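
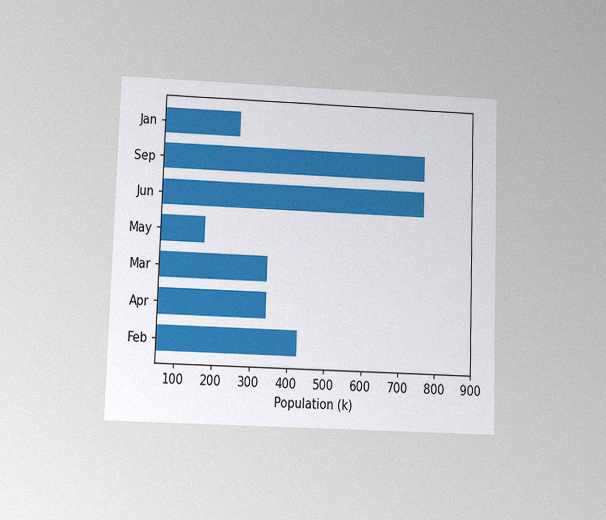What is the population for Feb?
The chart is viewed at a slight angle, with some photo noise. Reading along the chart's x-axis, the Feb bar reaches 425k.

425k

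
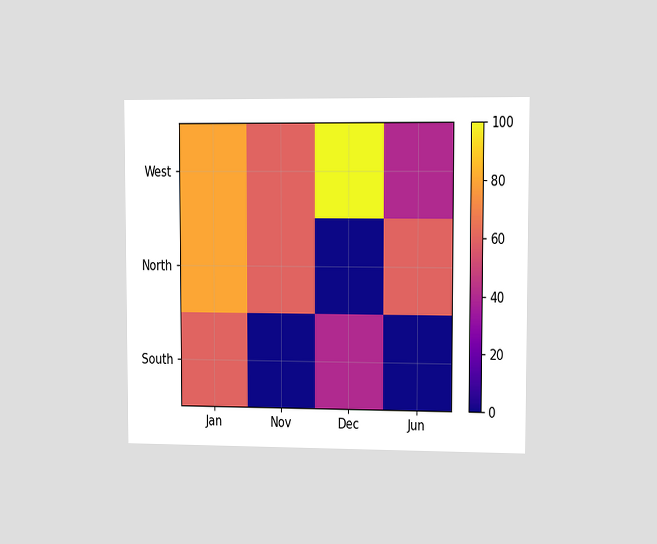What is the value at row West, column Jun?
The chart is viewed slightly from the right. Matching cell (West, Jun) against the colorbar gives 40.

40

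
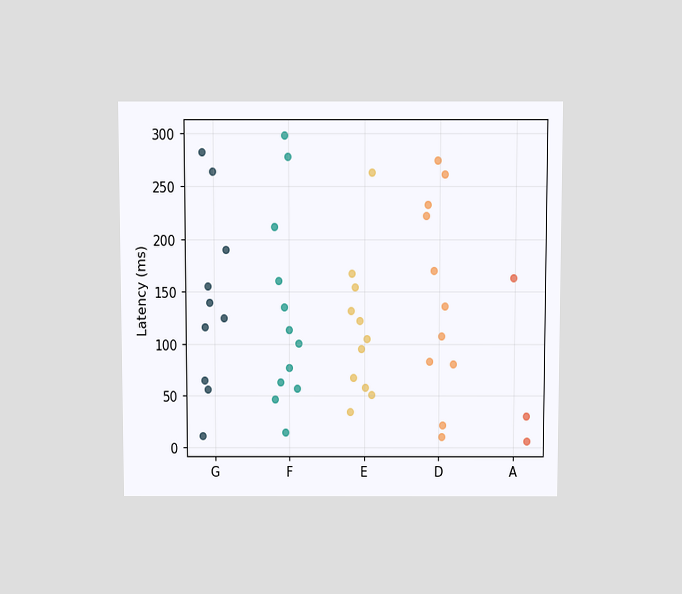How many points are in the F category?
12

The chart is viewed slightly from above. Counting the markers in the F column gives 12.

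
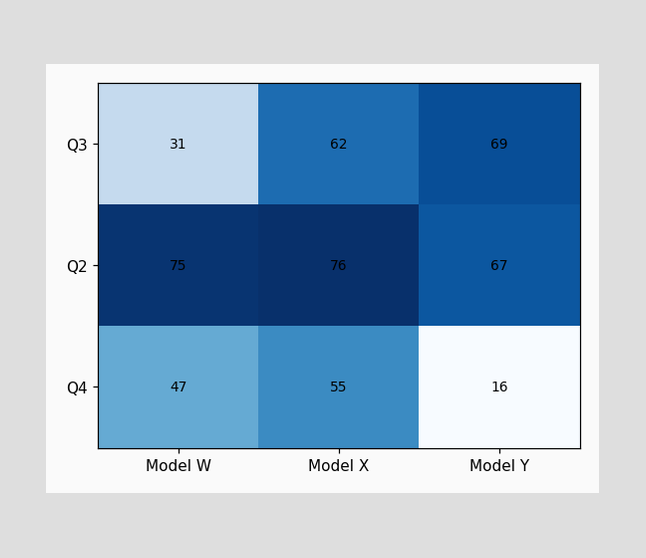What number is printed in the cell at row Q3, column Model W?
The (Q3, Model W) cell reads 31.

31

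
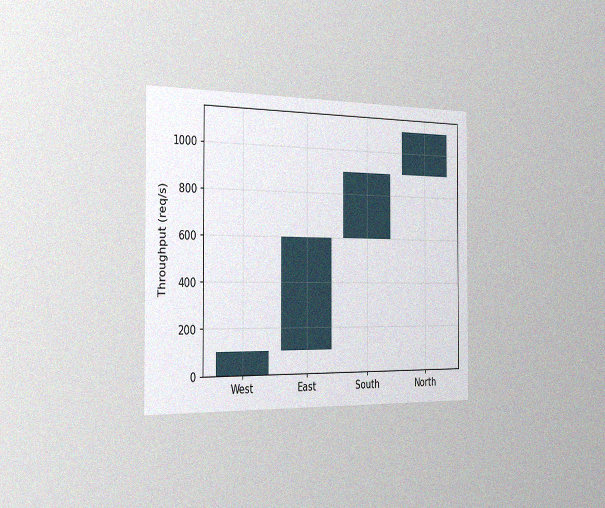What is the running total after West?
100req/s

The chart is viewed slightly from the left, with some photo noise. After West the running total reaches 100req/s.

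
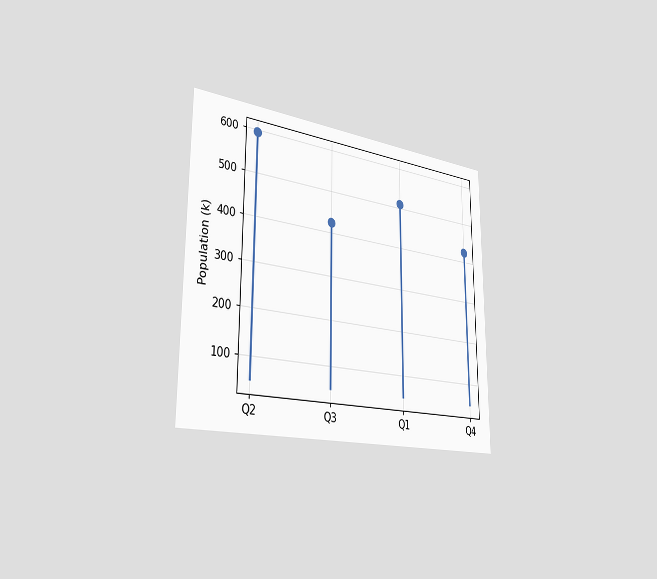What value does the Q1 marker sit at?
The chart is viewed slightly from the left. The Q1 marker sits at 510k.

510k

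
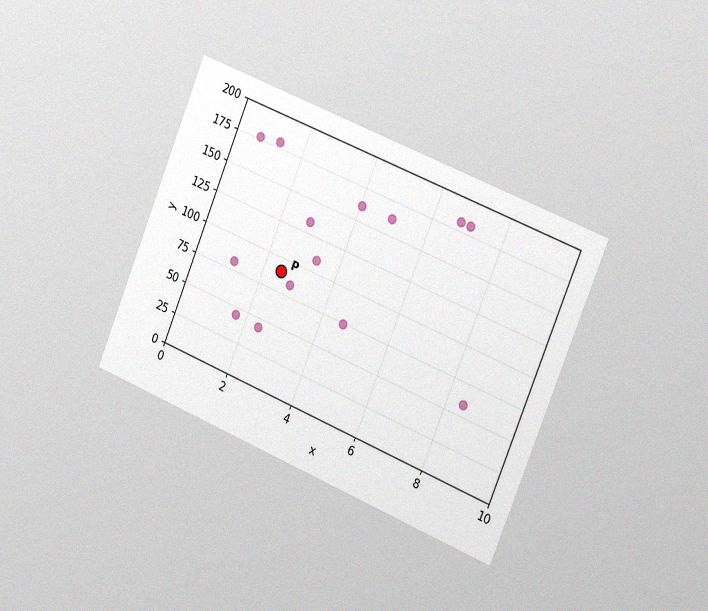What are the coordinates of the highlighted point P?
The chart is tilted about 22° clockwise and viewed slightly from the right, with some photo noise. Following the gridlines from P to each axis, P sits at (2.5, 90).

(2.5, 90)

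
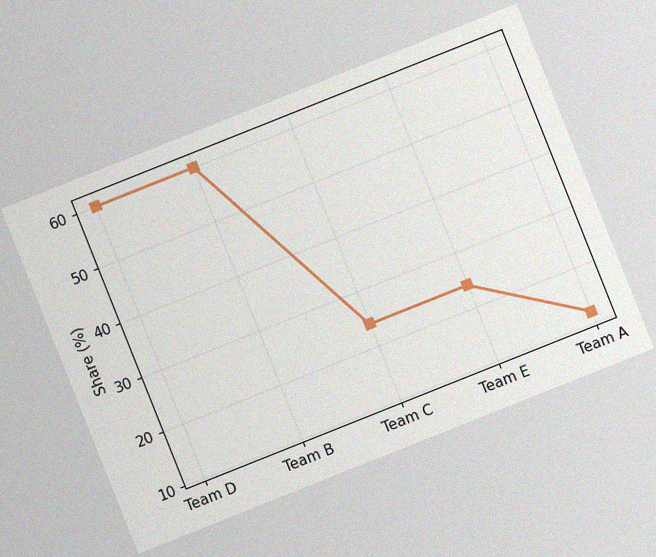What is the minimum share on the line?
12%

The chart is tilted about 22° counter-clockwise, with some photo noise. The lowest point is at Team A, and reading across to the y-axis gives 12%.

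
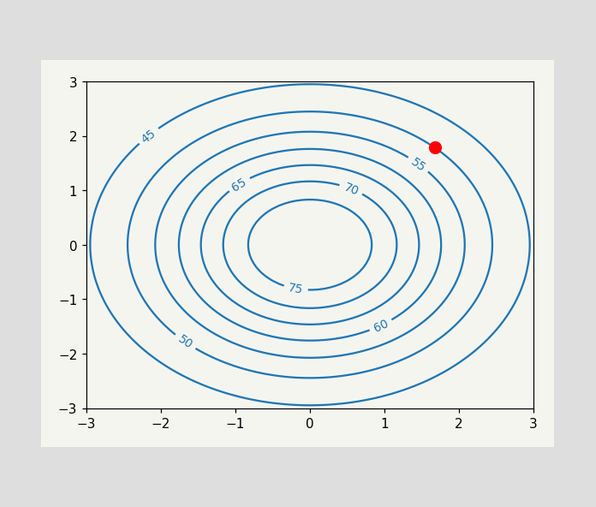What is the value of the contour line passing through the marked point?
The marked point sits on the contour labelled 50.

50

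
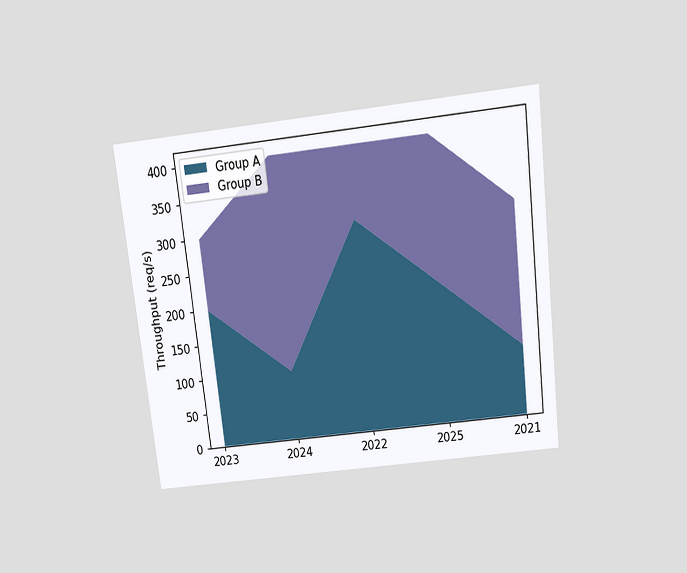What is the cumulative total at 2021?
300req/s

The chart is tilted about 7° counter-clockwise and viewed slightly from above. The stacked total at 2021 reaches 300req/s.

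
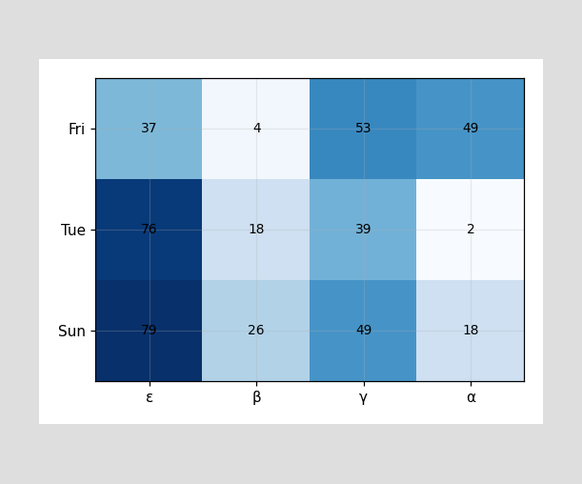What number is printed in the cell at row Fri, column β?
4

The (Fri, β) cell reads 4.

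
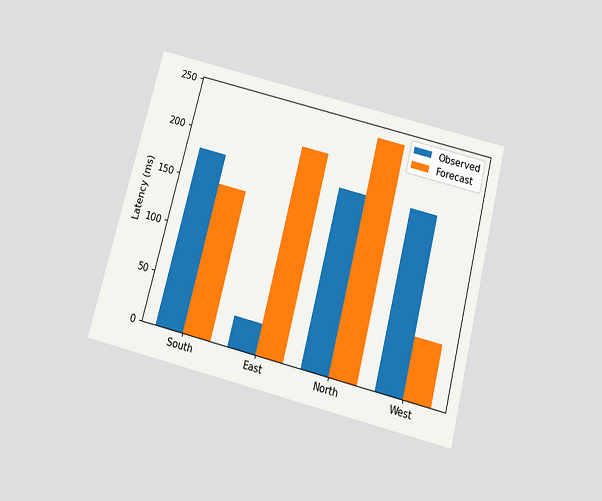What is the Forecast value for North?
The chart is tilted about 14° clockwise and viewed slightly from below. The Forecast bar at North reaches 240ms on the y-axis.

240ms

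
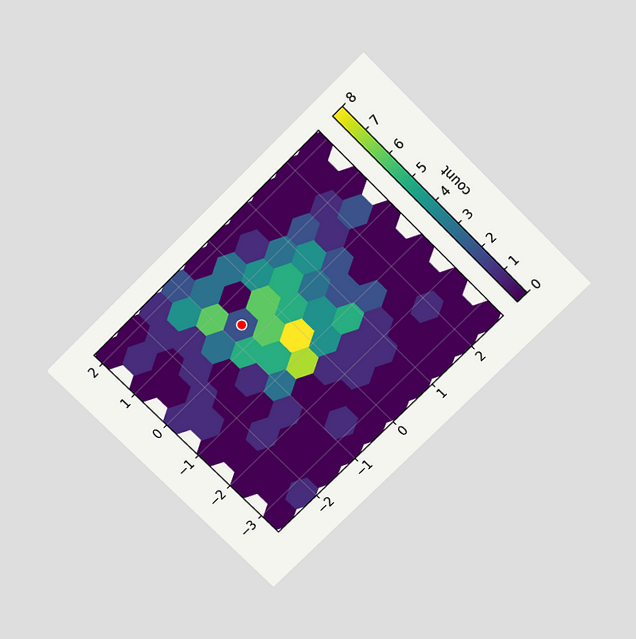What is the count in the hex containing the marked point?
2

The chart is tilted about 45° counter-clockwise and viewed slightly from above. The marked hex reads 2 on the colorbar.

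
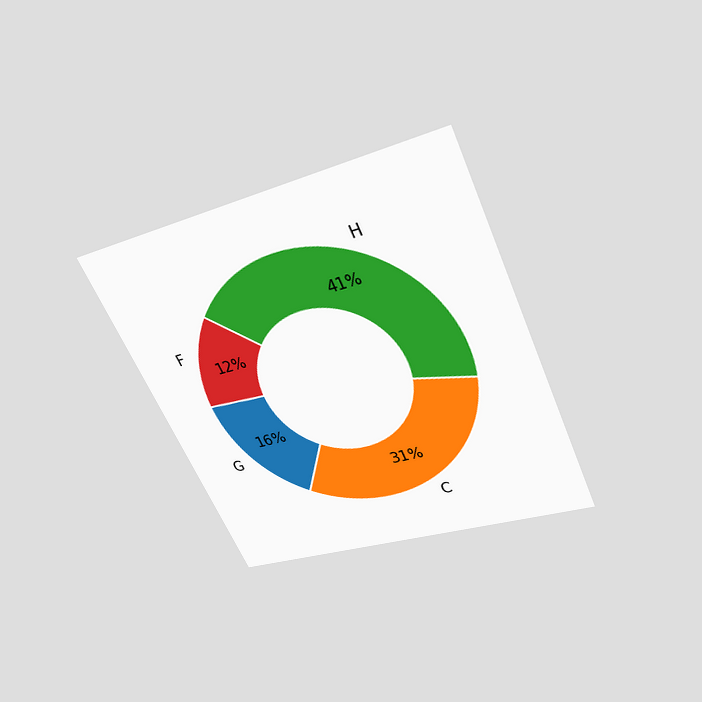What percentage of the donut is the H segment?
The chart is tilted about 24° counter-clockwise and viewed slightly from above. The H segment takes up 41% of the ring.

41%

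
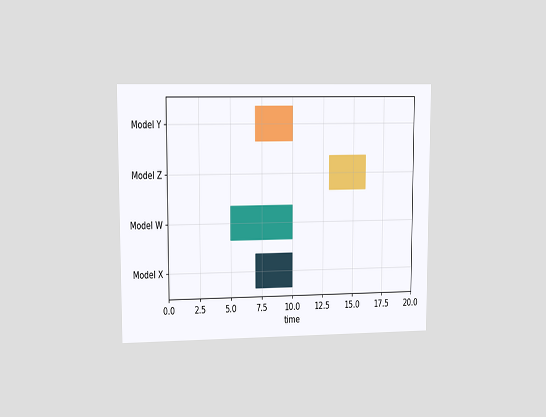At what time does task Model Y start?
7

The chart is viewed at a slight angle. The Model Y bar begins at t=7.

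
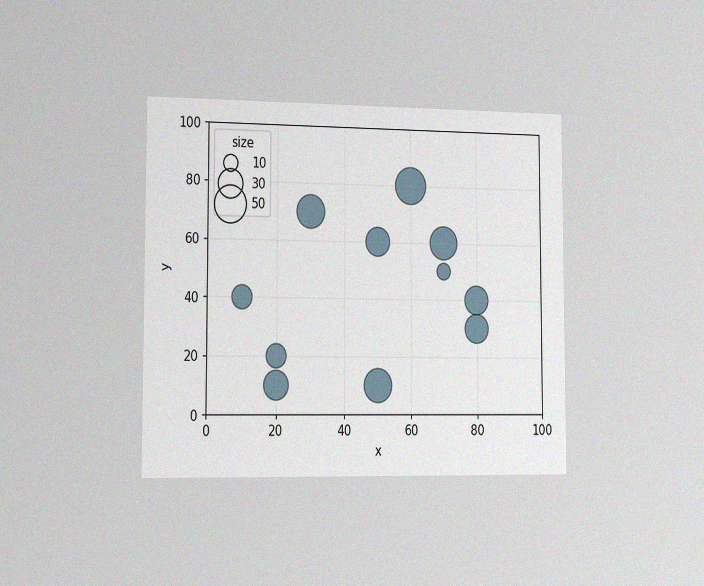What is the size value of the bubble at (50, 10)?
The chart is viewed slightly from the left, with some photo noise. Matching the bubble at (50, 10) against the size legend gives 40.

40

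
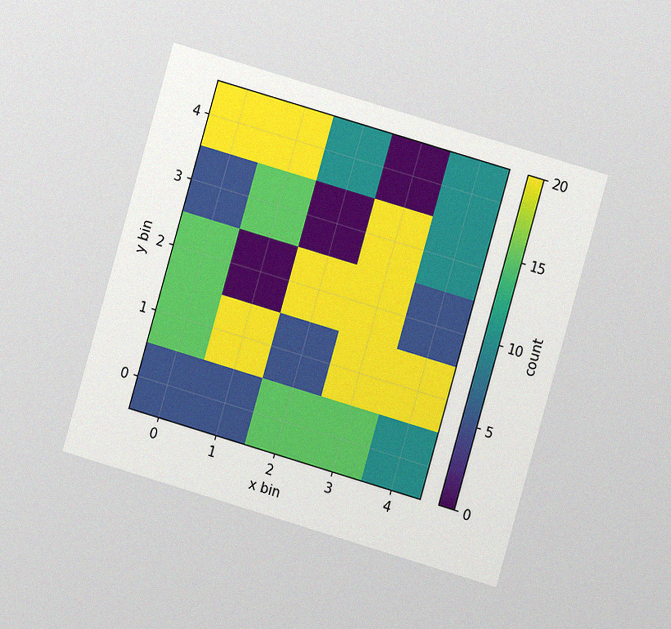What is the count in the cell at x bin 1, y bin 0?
The chart is tilted about 16° clockwise and viewed at a slight angle, with some photo noise. Matching the cell (1, 0) against the colorbar gives 5.

5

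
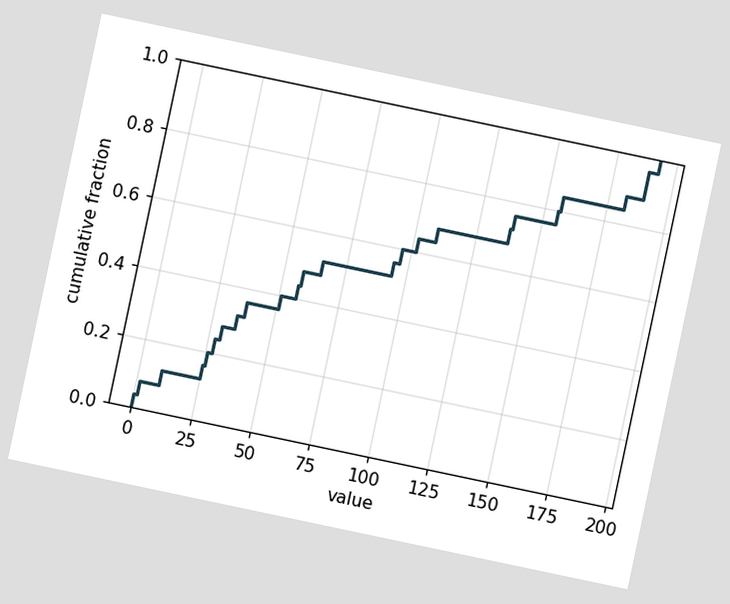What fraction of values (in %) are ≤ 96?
The chart is tilted about 12° clockwise. At x=96 the ECDF step is at 60%.

60%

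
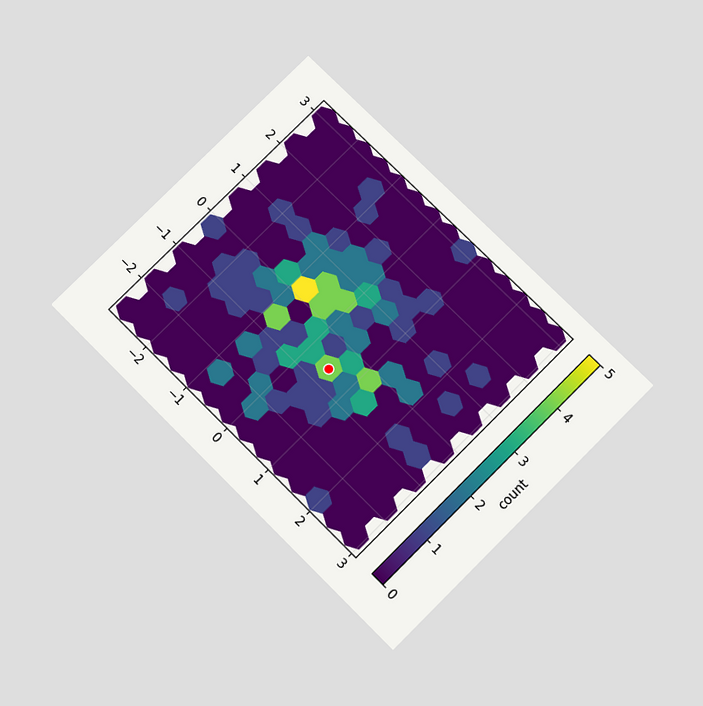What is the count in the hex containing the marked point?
The chart is tilted about 45° clockwise and viewed slightly from below. The marked hex reads 4 on the colorbar.

4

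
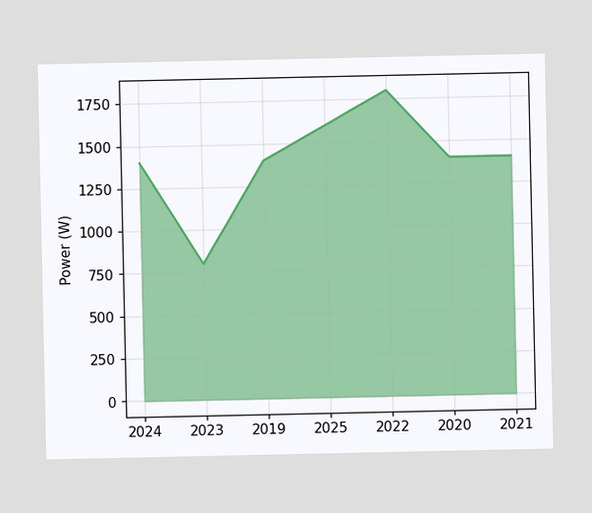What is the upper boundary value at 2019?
1400W

At 2019 the upper boundary is at 1400W.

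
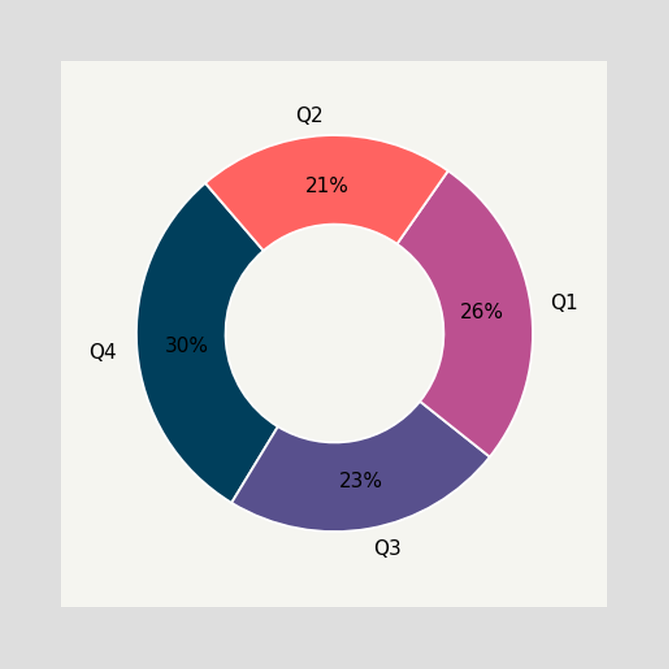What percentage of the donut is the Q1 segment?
26%

The Q1 segment takes up 26% of the ring.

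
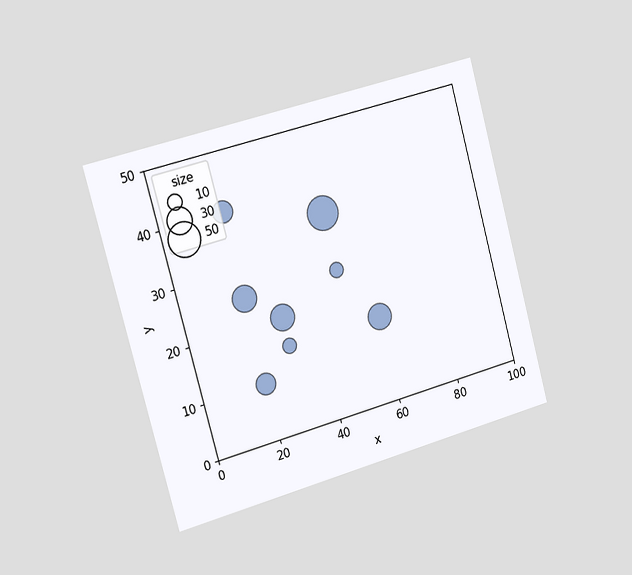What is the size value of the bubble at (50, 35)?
The chart is tilted about 15° counter-clockwise and viewed slightly from the left. Matching the bubble at (50, 35) against the size legend gives 50.

50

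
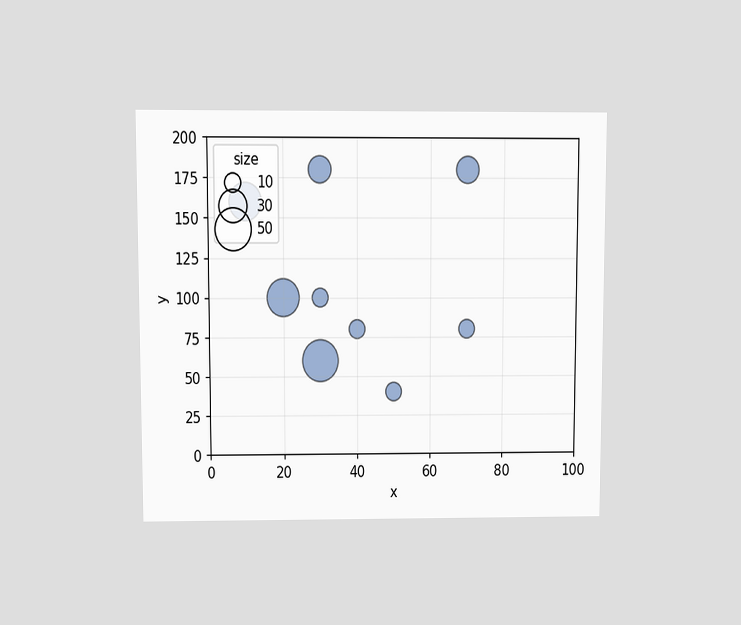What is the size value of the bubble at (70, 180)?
The chart is viewed at a slight angle. Matching the bubble at (70, 180) against the size legend gives 20.

20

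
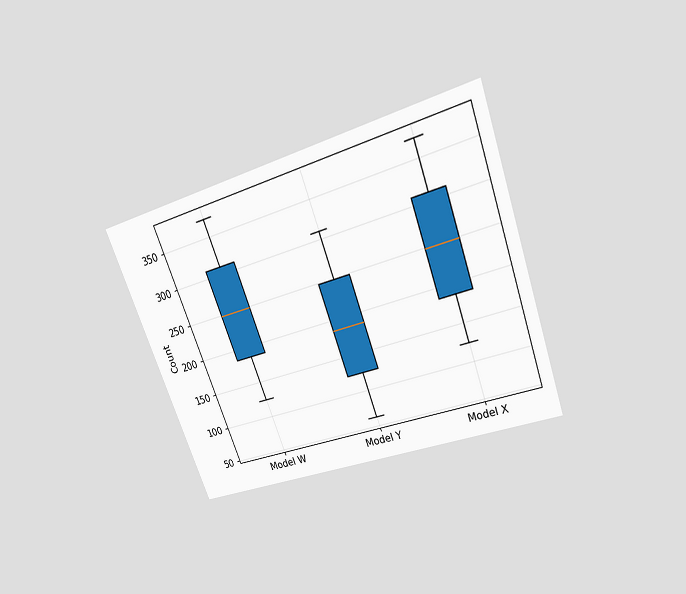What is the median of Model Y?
186

The chart is tilted about 20° counter-clockwise and viewed slightly from above. The median line in the Model Y box sits at 186.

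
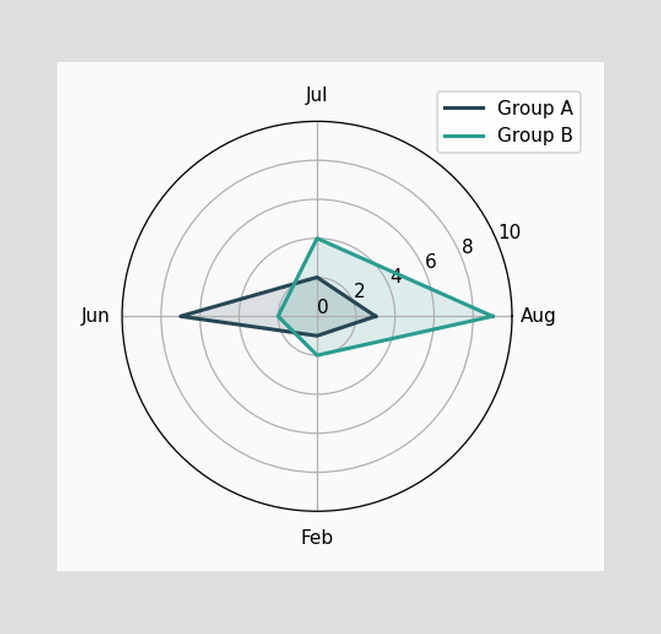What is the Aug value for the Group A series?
3

On the Aug axis, Group A reaches 3.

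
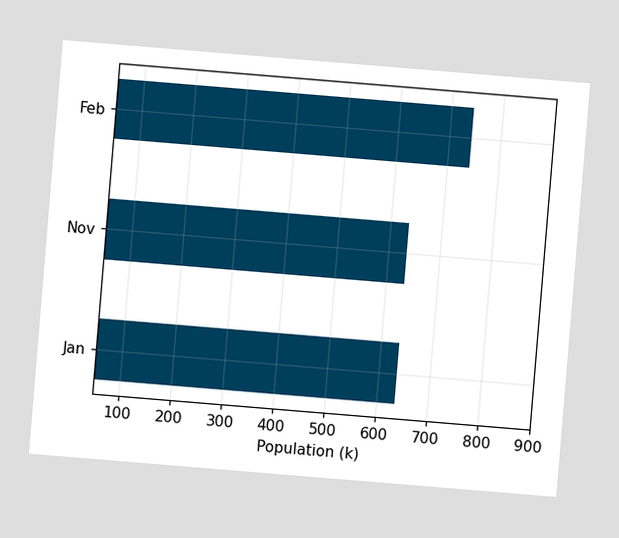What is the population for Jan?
The chart is tilted about 5° clockwise. Reading along the chart's x-axis, the Jan bar reaches 636k.

636k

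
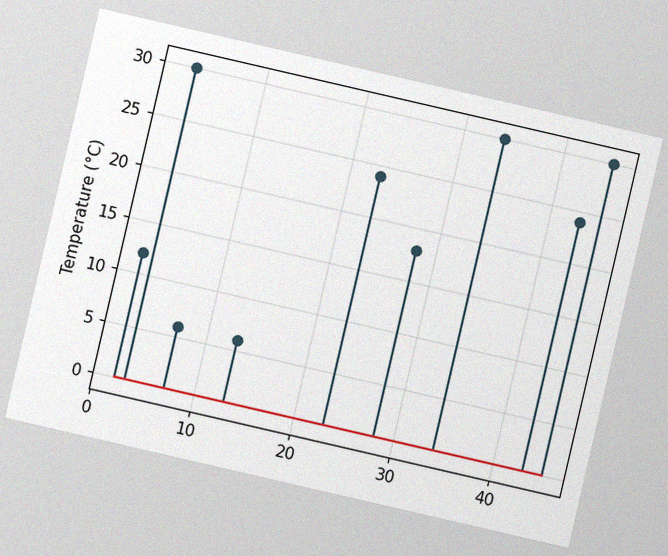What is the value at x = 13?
6°C

The chart is tilted about 13° clockwise, with some photo noise. The stem at x=13 reaches 6°C.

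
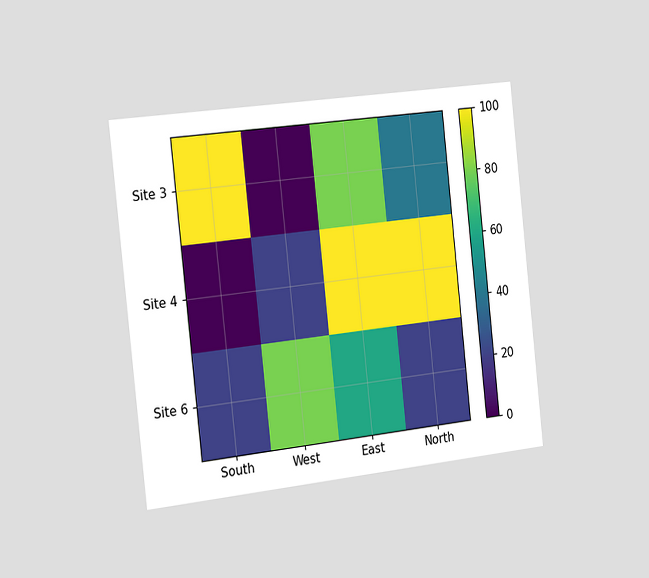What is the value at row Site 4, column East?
The chart is tilted about 6° counter-clockwise and viewed slightly from the left. Matching cell (Site 4, East) against the colorbar gives 100.

100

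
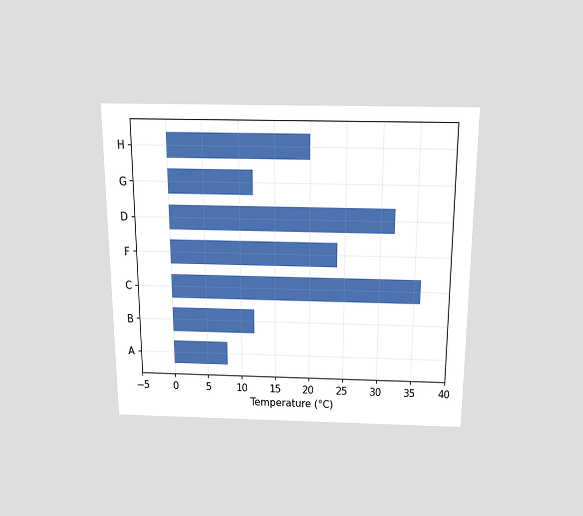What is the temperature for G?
12°C

The chart is viewed slightly from above. Reading along the chart's x-axis, the G bar reaches 12°C.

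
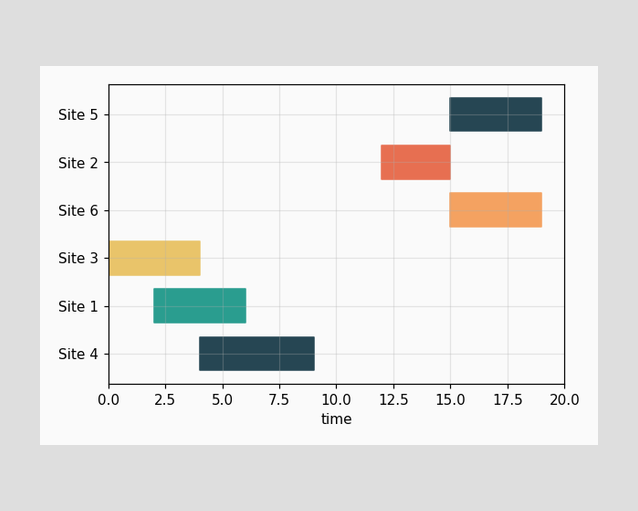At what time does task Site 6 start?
15

The Site 6 bar begins at t=15.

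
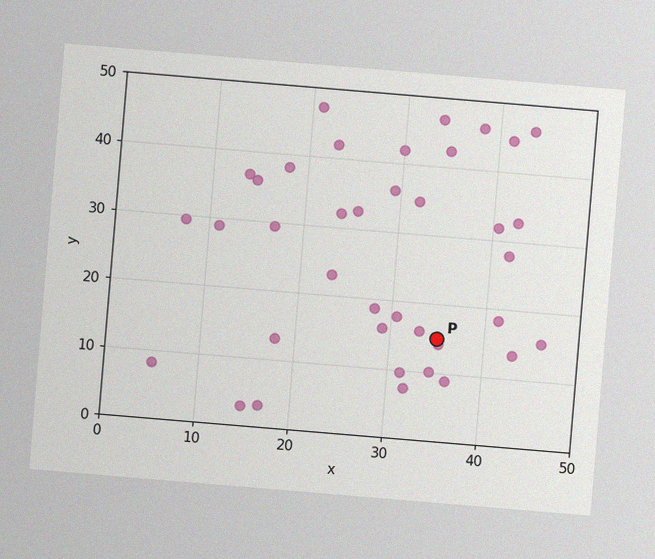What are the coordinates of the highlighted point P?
(35, 15)

The chart is tilted about 5° clockwise, with some photo noise. Following the gridlines from P to each axis, P sits at (35, 15).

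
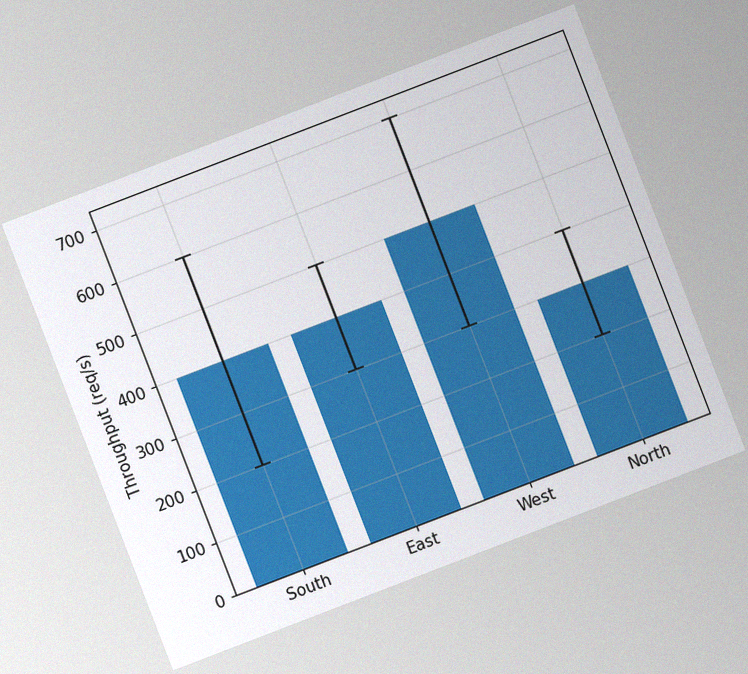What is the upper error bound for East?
The chart is tilted about 21° counter-clockwise, with some photo noise. The East bar's upper whisker reaches 500req/s.

500req/s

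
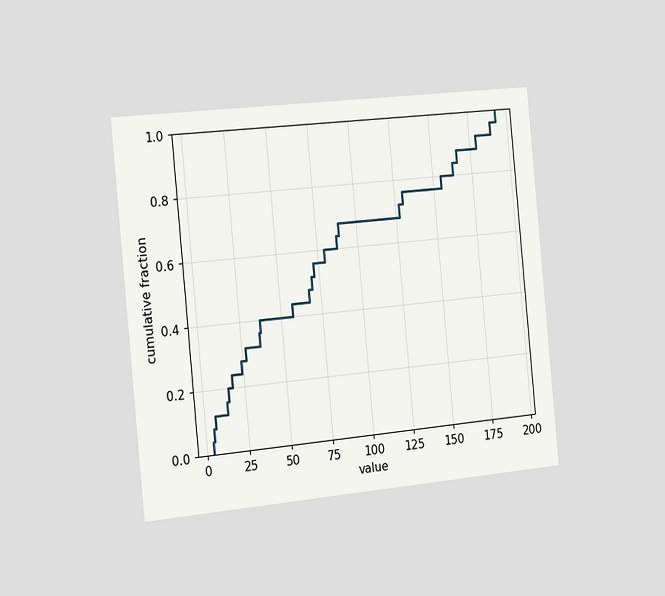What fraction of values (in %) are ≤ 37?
The chart is tilted about 5° counter-clockwise and viewed slightly from the left. At x=37 the ECDF step is at 40%.

40%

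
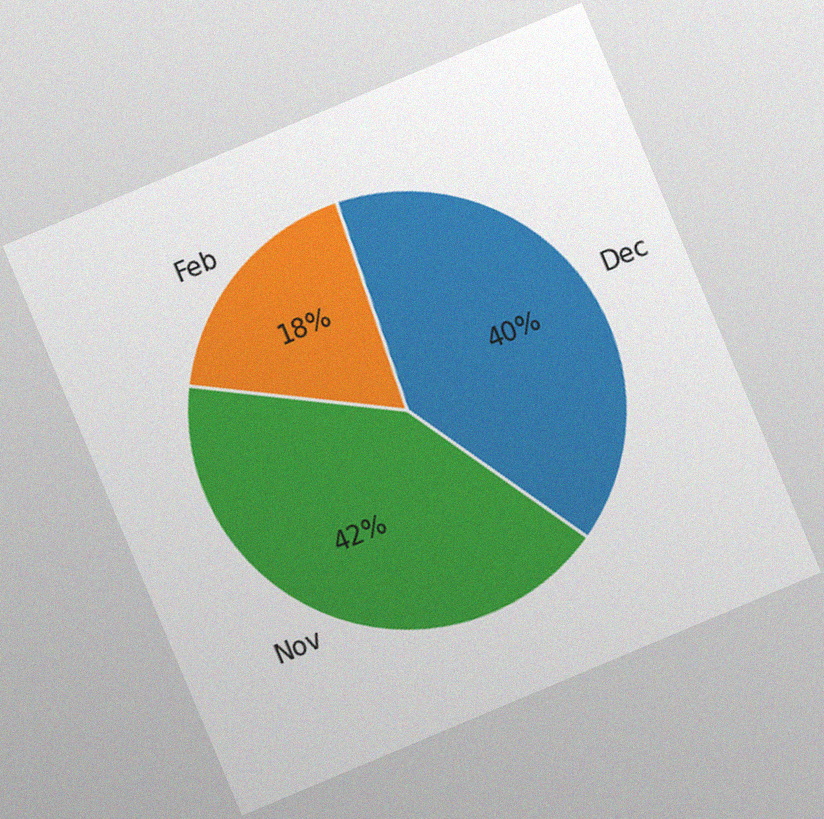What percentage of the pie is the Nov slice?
The chart is tilted about 23° counter-clockwise, with some photo noise. The Nov slice takes up 42% of the pie.

42%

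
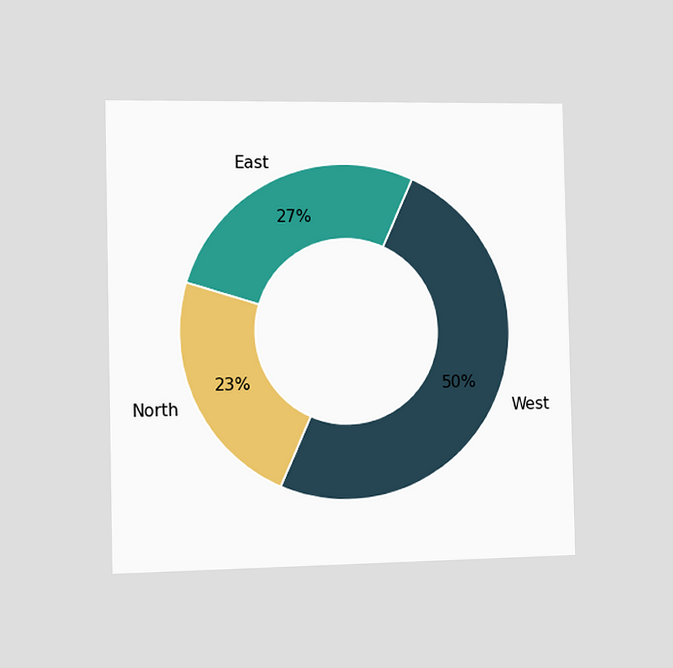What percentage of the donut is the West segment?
The chart is viewed slightly from the left. The West segment takes up 50% of the ring.

50%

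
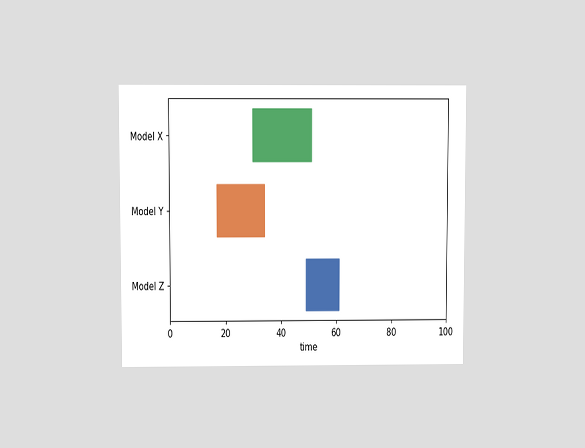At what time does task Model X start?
The chart is viewed slightly from above. The Model X bar begins at t=30.

30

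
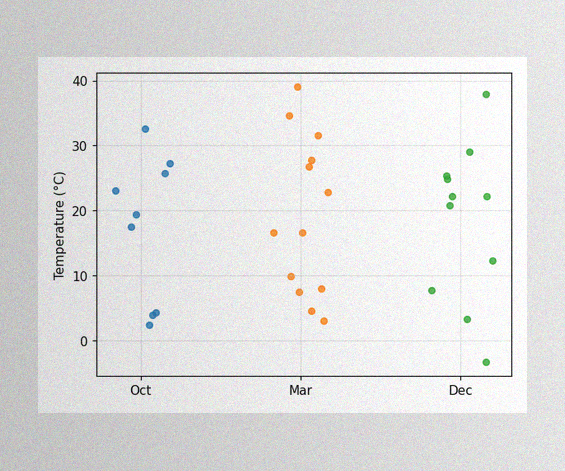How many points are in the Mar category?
13

The image has some photo noise and uneven lighting. Counting the markers in the Mar column gives 13.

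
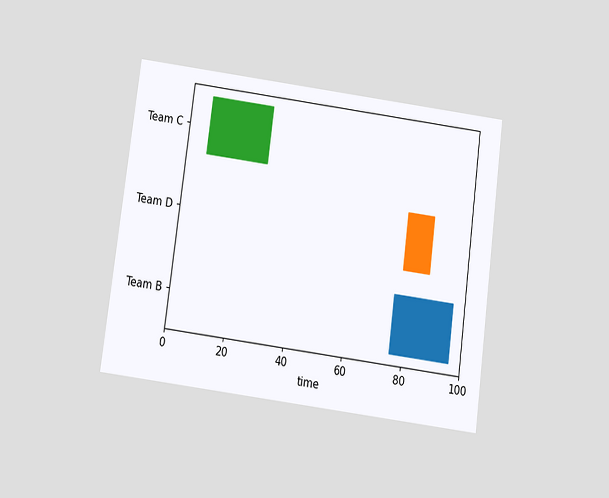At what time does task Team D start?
78

The chart is tilted about 7° clockwise and viewed slightly from below. The Team D bar begins at t=78.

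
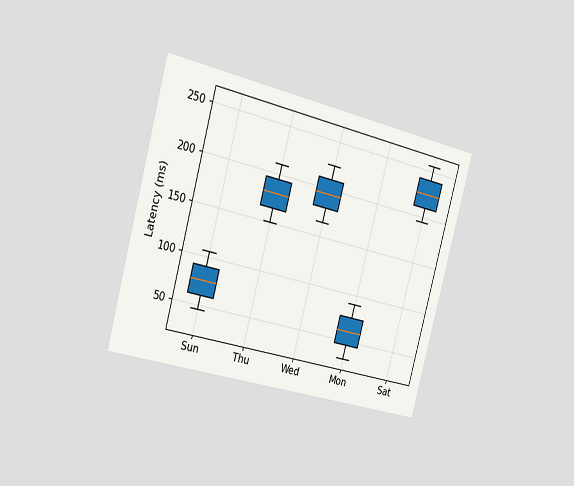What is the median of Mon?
60ms

The chart is tilted about 15° clockwise and viewed slightly from the left. The median line in the Mon box sits at 60ms.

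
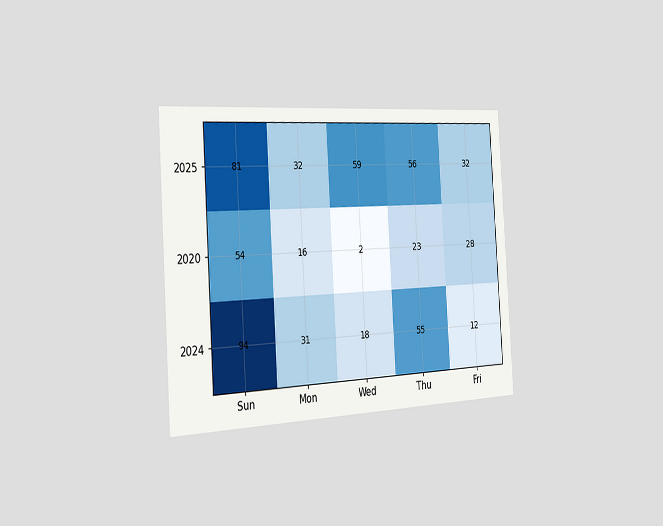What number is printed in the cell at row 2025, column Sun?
The chart is tilted about 4° counter-clockwise and viewed slightly from the left. The (2025, Sun) cell reads 81.

81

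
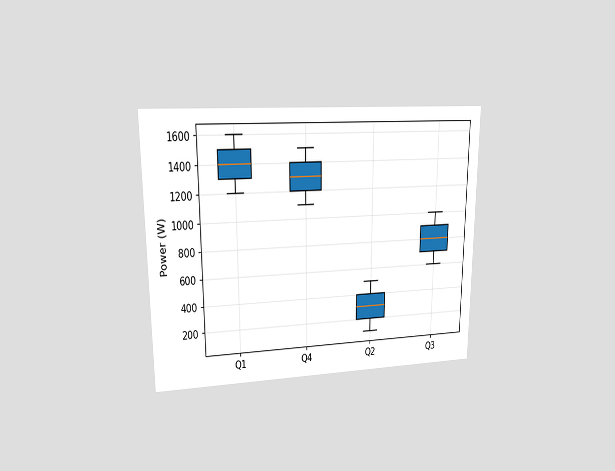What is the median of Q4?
1300W

The chart is viewed at a slight angle. The median line in the Q4 box sits at 1300W.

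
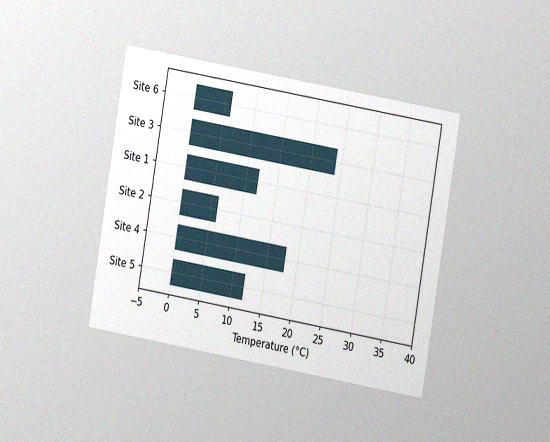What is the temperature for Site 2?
The chart is tilted about 10° clockwise and viewed at a slight angle, with some photo noise. Reading along the chart's x-axis, the Site 2 bar reaches 6°C.

6°C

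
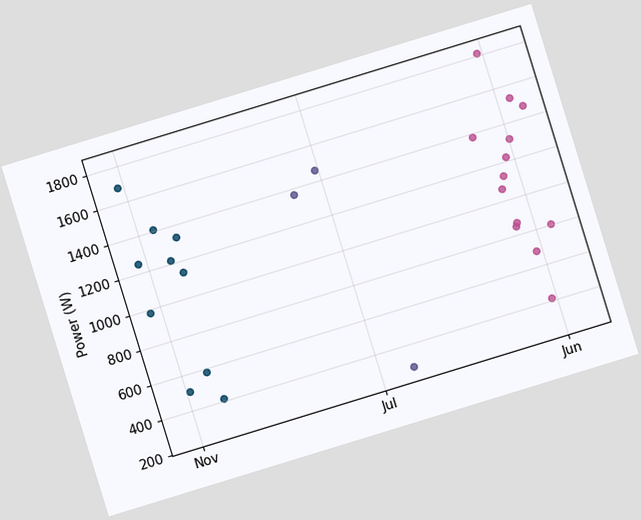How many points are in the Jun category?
13

The chart is tilted about 17° counter-clockwise. Counting the markers in the Jun column gives 13.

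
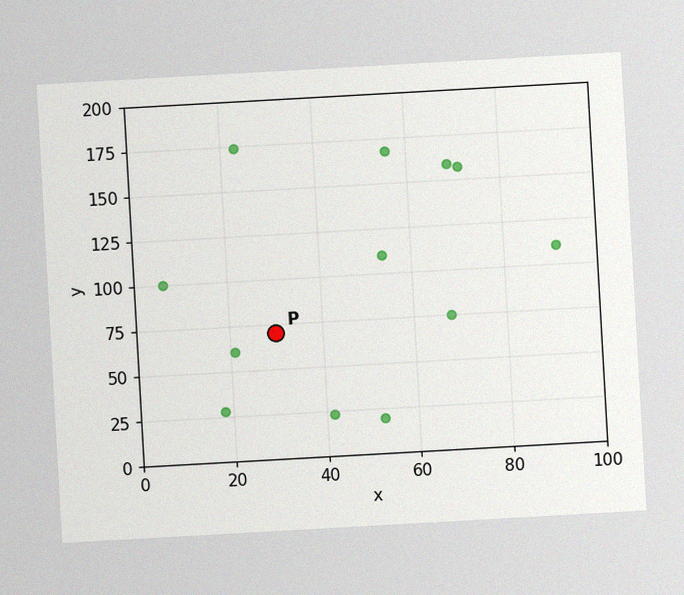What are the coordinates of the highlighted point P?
The chart is tilted about 3° counter-clockwise, with some photo noise. Following the gridlines from P to each axis, P sits at (30, 70).

(30, 70)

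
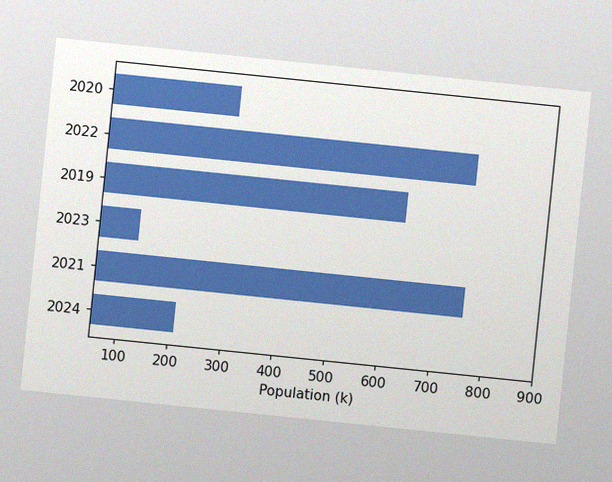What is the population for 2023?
The chart is tilted about 6° clockwise, with some photo noise. Reading along the chart's x-axis, the 2023 bar reaches 126k.

126k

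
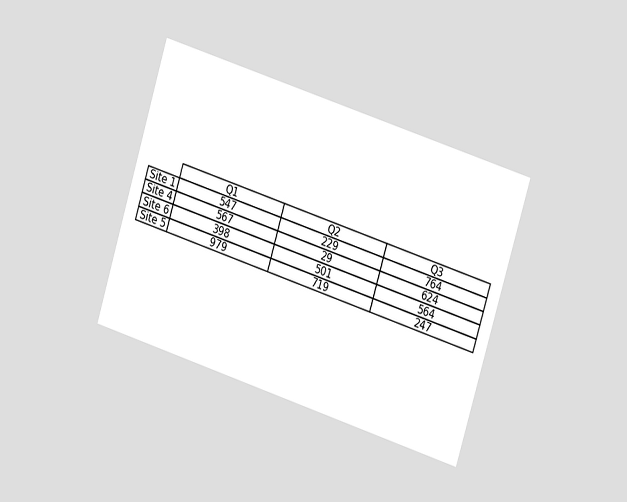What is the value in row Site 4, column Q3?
624

The chart is tilted about 17° clockwise and viewed at a slight angle. The (Site 4, Q3) cell reads 624.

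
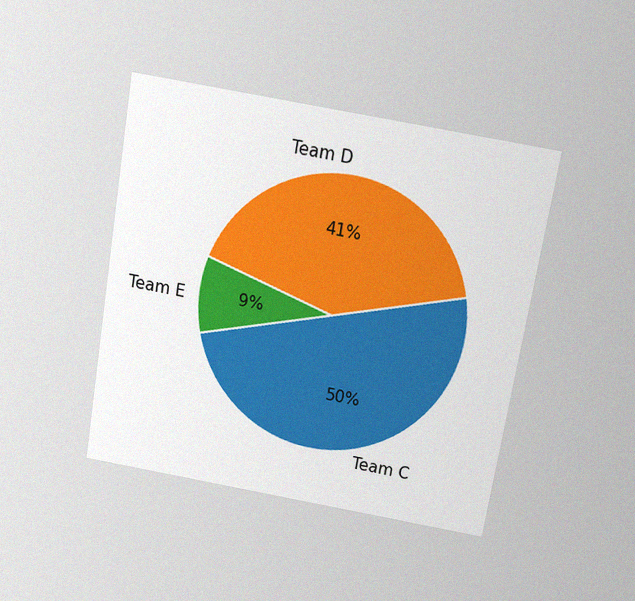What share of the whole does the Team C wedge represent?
The chart is tilted about 9° clockwise and viewed slightly from above, with some photo noise. The Team C slice takes up 50% of the pie.

50%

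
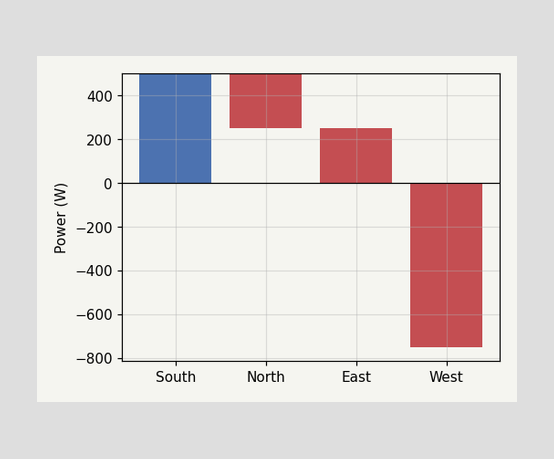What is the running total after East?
0W

After East the running total reaches 0W.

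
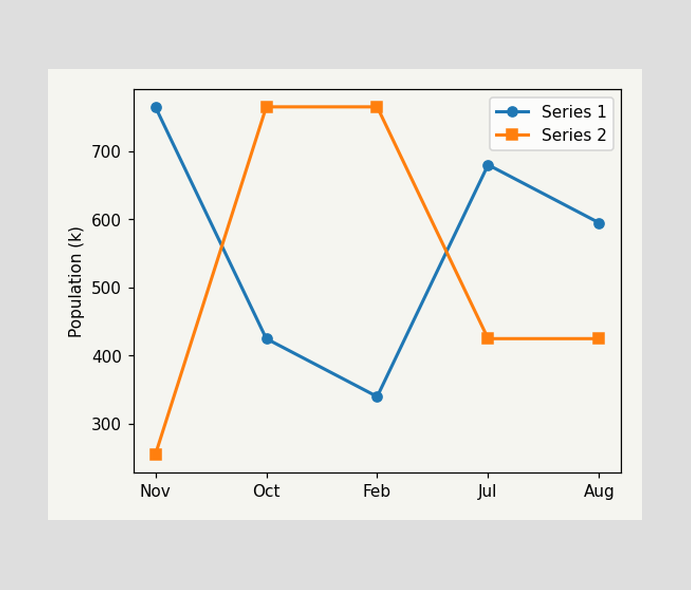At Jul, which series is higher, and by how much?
Series 1, by 255k

At Jul, Series 1 sits above the other line by 255k.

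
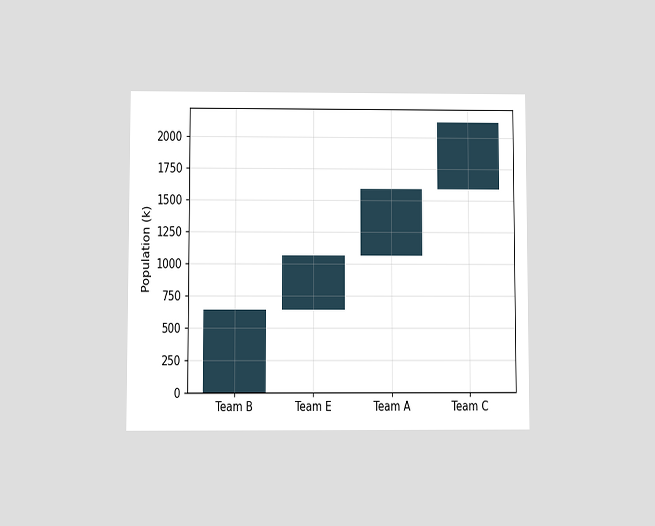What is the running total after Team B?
636k

The chart is viewed at a slight angle. After Team B the running total reaches 636k.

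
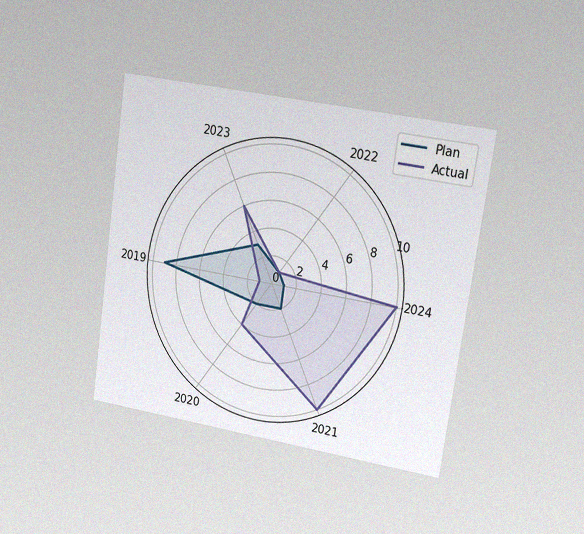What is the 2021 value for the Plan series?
2

The chart is tilted about 8° clockwise and viewed slightly from the right, with some photo noise. On the 2021 axis, Plan reaches 2.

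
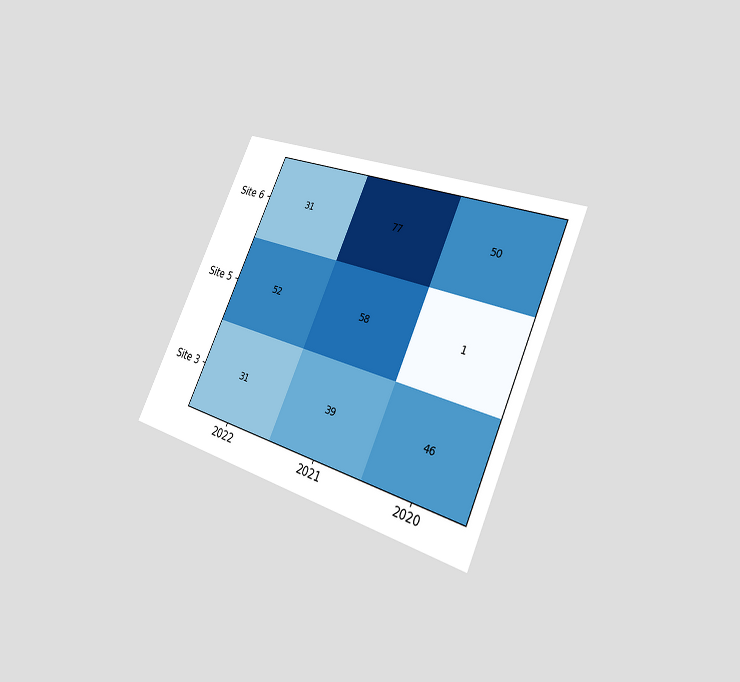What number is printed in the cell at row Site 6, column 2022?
31

The chart is tilted about 24° clockwise and viewed slightly from the right. The (Site 6, 2022) cell reads 31.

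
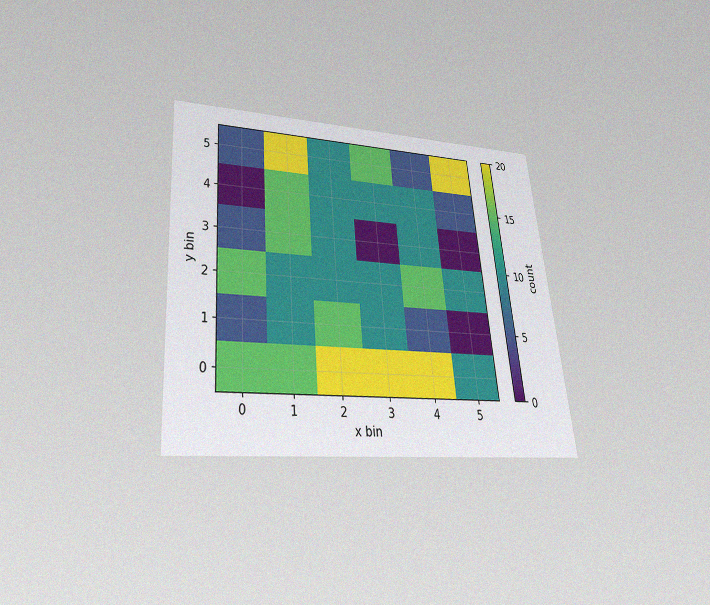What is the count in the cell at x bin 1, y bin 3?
15

The chart is tilted about 5° counter-clockwise and viewed slightly from below, with some photo noise. Matching the cell (1, 3) against the colorbar gives 15.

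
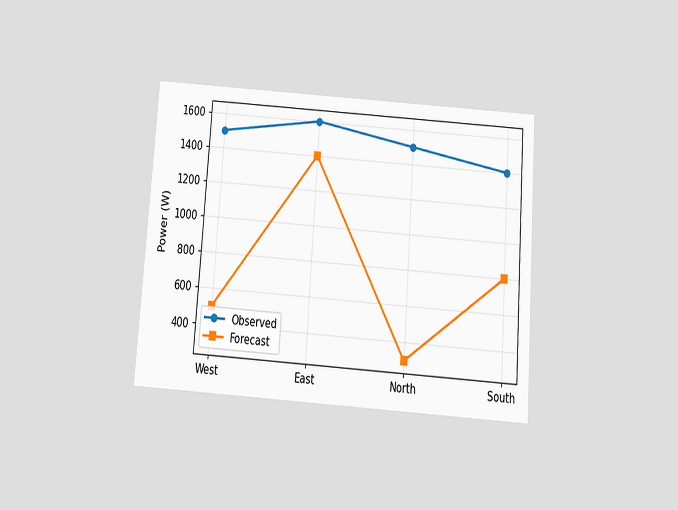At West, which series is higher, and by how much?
The chart is tilted about 4° clockwise and viewed slightly from below. At West, Observed sits above the other line by 1000W.

Observed, by 1000W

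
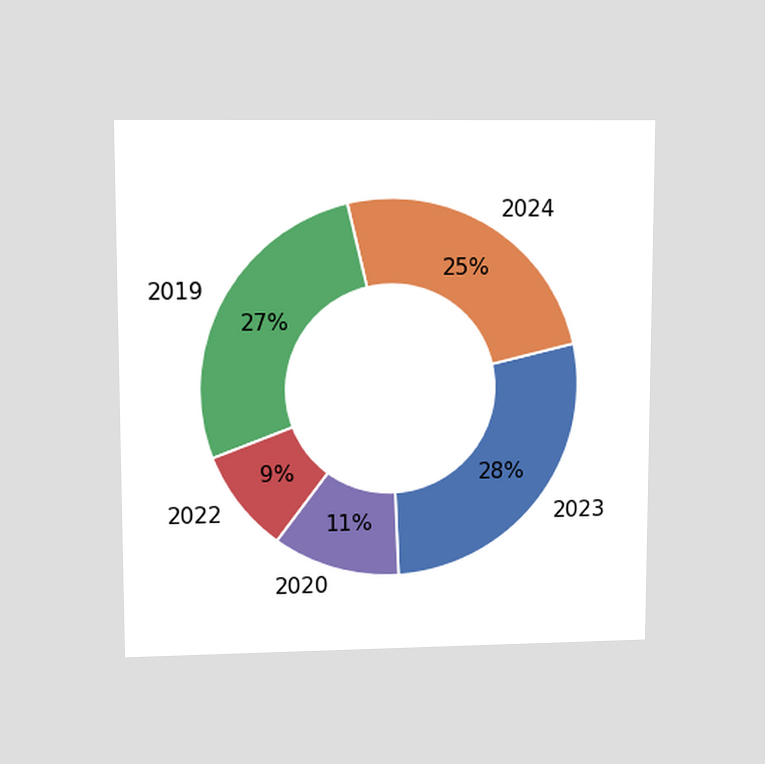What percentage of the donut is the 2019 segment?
The chart is viewed at a slight angle. The 2019 segment takes up 27% of the ring.

27%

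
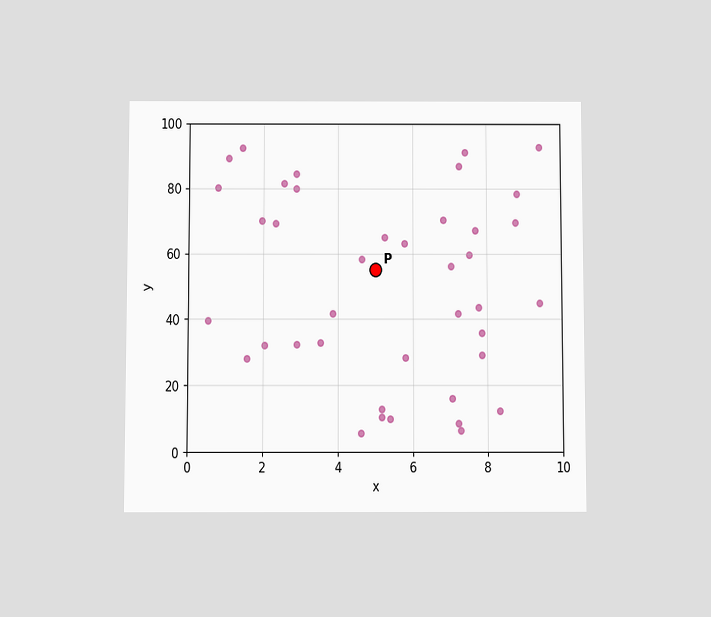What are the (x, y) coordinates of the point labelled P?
(5, 55)

The chart is viewed slightly from below. Following the gridlines from P to each axis, P sits at (5, 55).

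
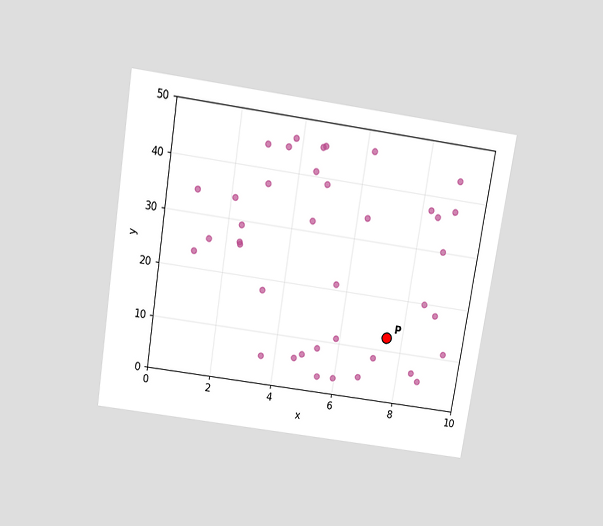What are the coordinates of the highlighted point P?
(7.5, 12.5)

The chart is tilted about 9° clockwise and viewed slightly from above. Following the gridlines from P to each axis, P sits at (7.5, 12.5).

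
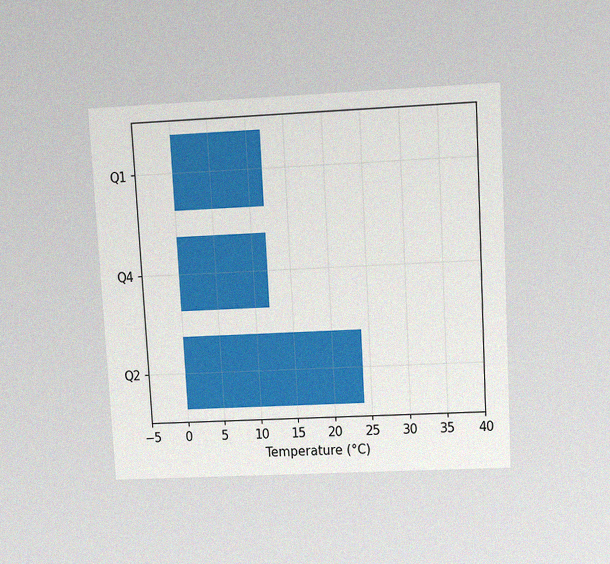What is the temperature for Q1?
12°C

The chart is tilted about 3° counter-clockwise and viewed slightly from above, with some photo noise. Reading along the chart's x-axis, the Q1 bar reaches 12°C.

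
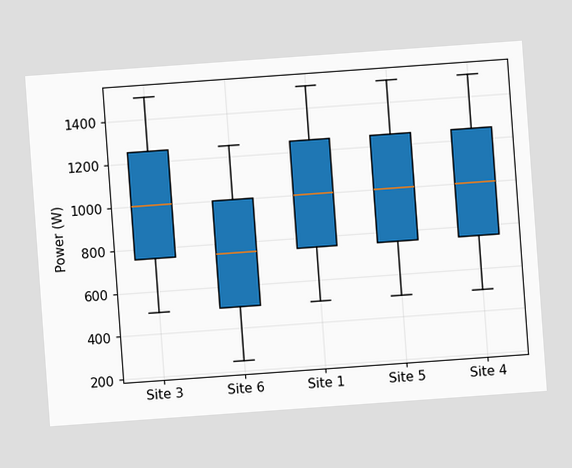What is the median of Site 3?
The chart is tilted about 4° counter-clockwise. The median line in the Site 3 box sits at 1000W.

1000W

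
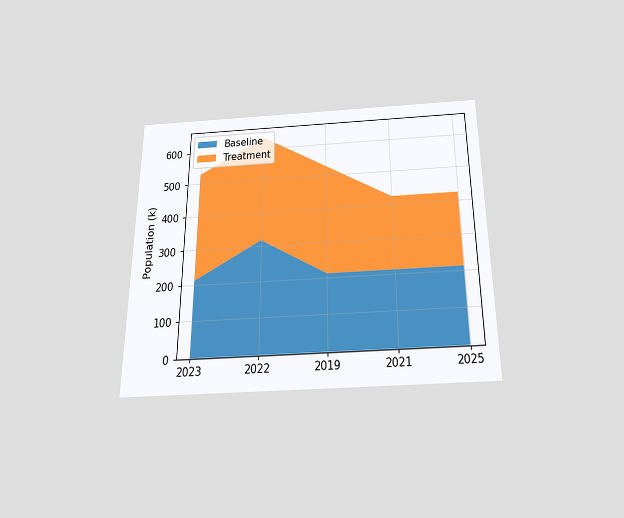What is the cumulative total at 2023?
530k

The chart is viewed slightly from below. The stacked total at 2023 reaches 530k.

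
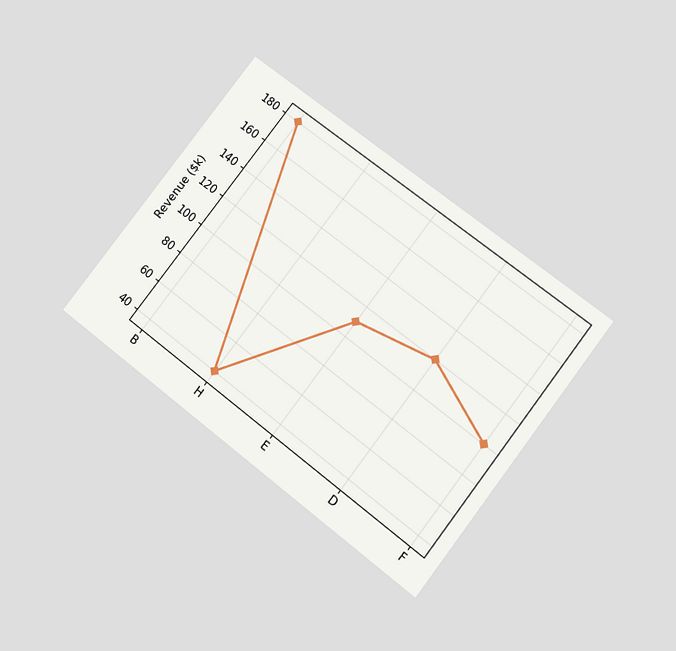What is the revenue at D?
The chart is tilted about 38° clockwise and viewed slightly from below. At D, the line is at $120k.

$120k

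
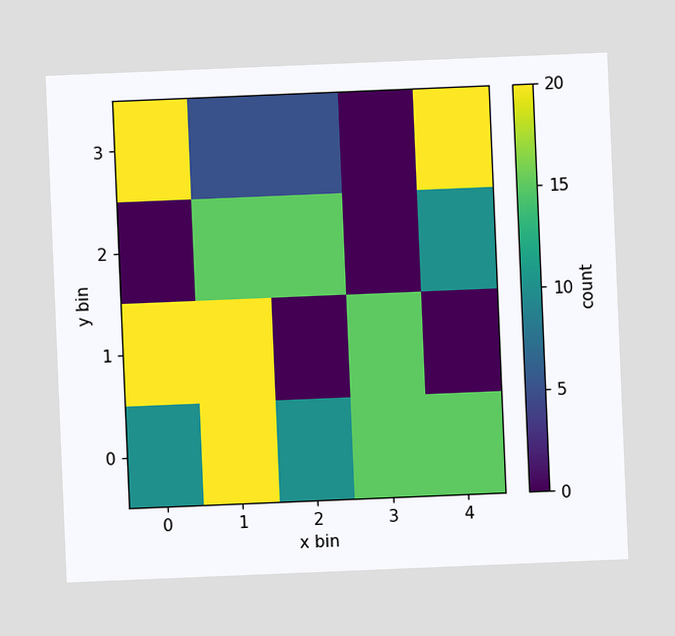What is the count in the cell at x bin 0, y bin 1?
20

The chart is tilted about 2° counter-clockwise. Matching the cell (0, 1) against the colorbar gives 20.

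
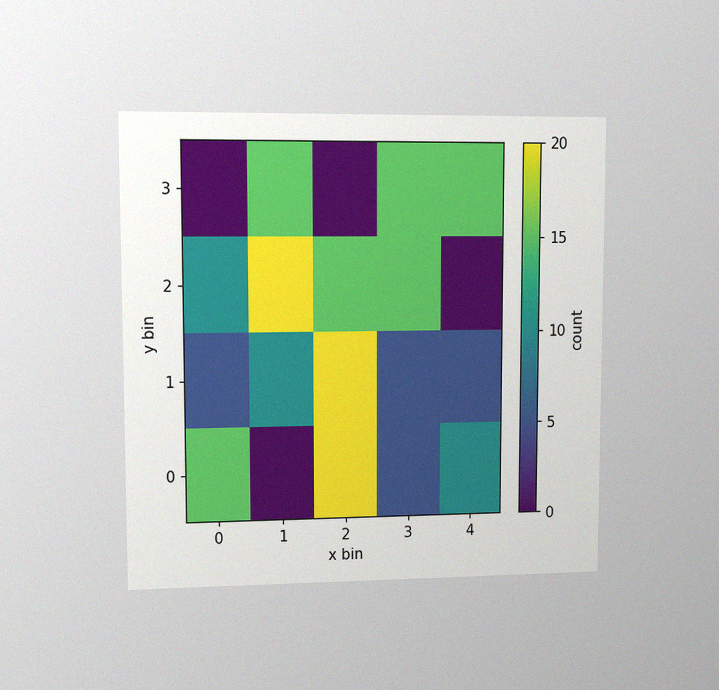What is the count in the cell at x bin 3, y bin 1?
5

The chart is viewed at a slight angle, with some photo noise. Matching the cell (3, 1) against the colorbar gives 5.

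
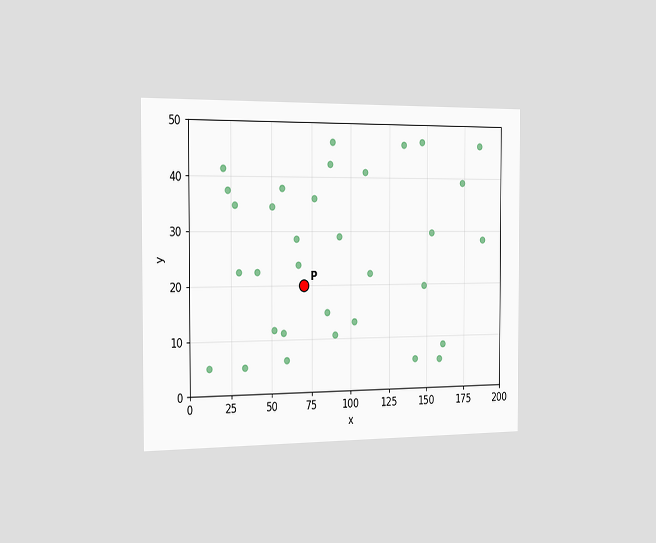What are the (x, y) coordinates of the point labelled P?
(70, 20)

The chart is viewed slightly from the left. Following the gridlines from P to each axis, P sits at (70, 20).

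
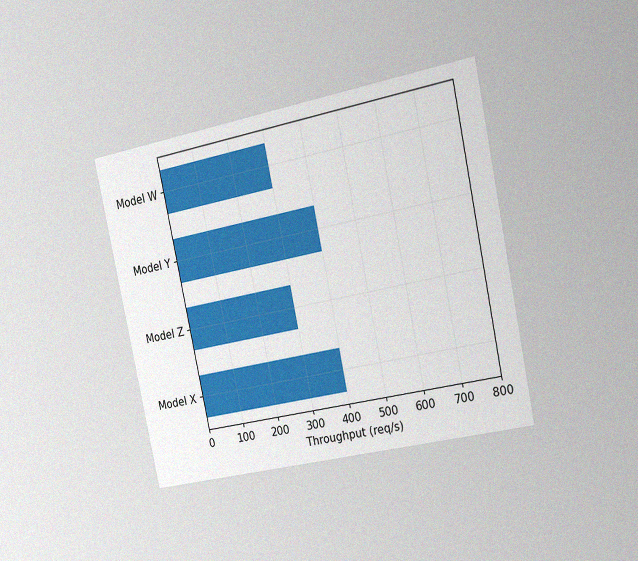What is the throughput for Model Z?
The chart is tilted about 12° counter-clockwise and viewed slightly from the right, with some photo noise. Reading along the chart's x-axis, the Model Z bar reaches 300req/s.

300req/s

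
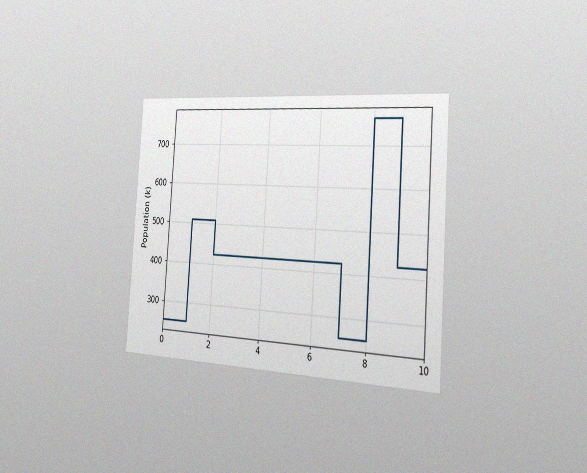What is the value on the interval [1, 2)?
510k

The chart is tilted about 4° clockwise and viewed slightly from the right, with some photo noise. On [1, 2) the step sits at 510k.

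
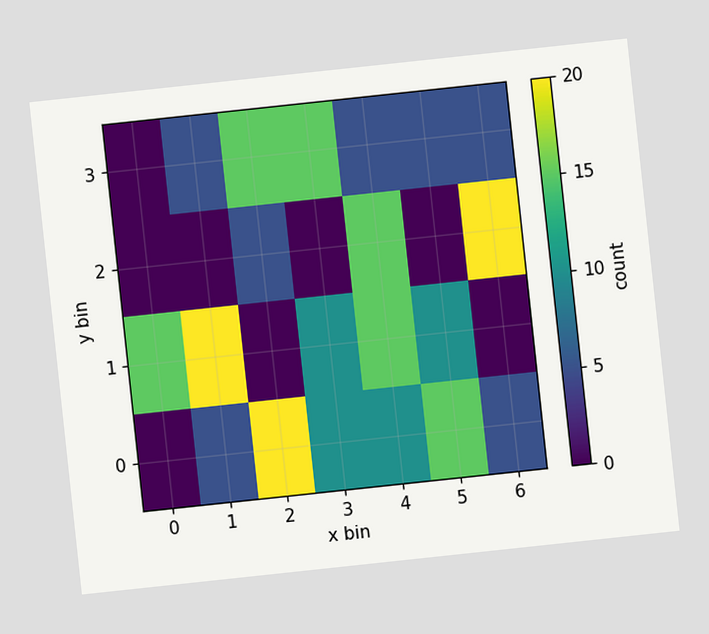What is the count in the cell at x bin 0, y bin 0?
0

The chart is tilted about 6° counter-clockwise. Matching the cell (0, 0) against the colorbar gives 0.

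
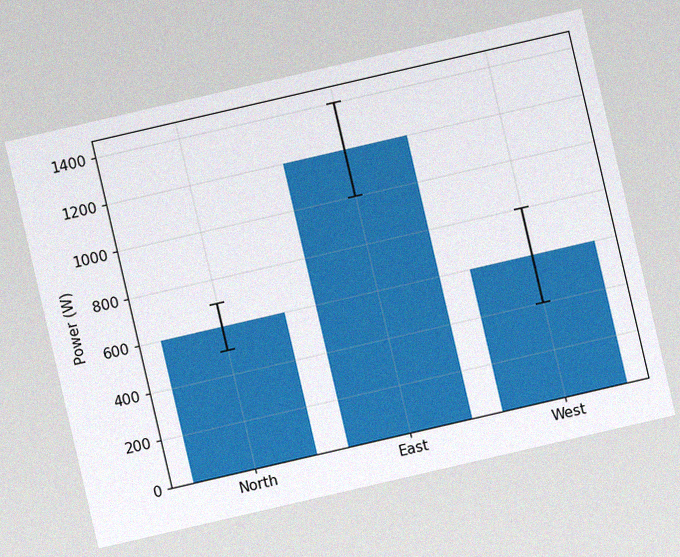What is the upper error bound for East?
1400W

The chart is tilted about 13° counter-clockwise, with some photo noise. The East bar's upper whisker reaches 1400W.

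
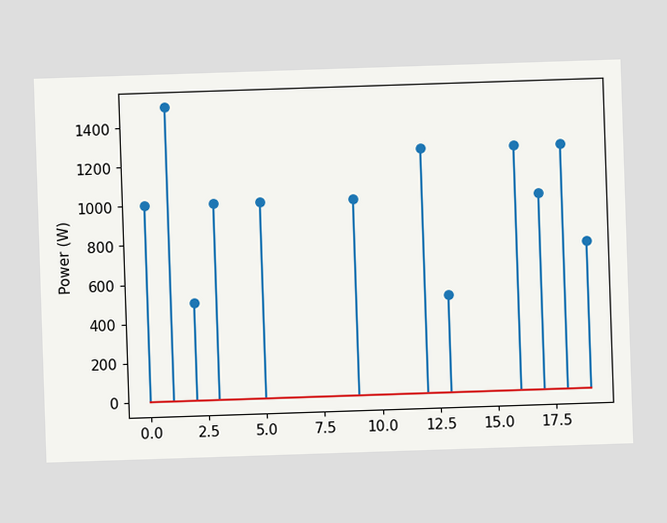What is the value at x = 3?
1000W

The stem at x=3 reaches 1000W.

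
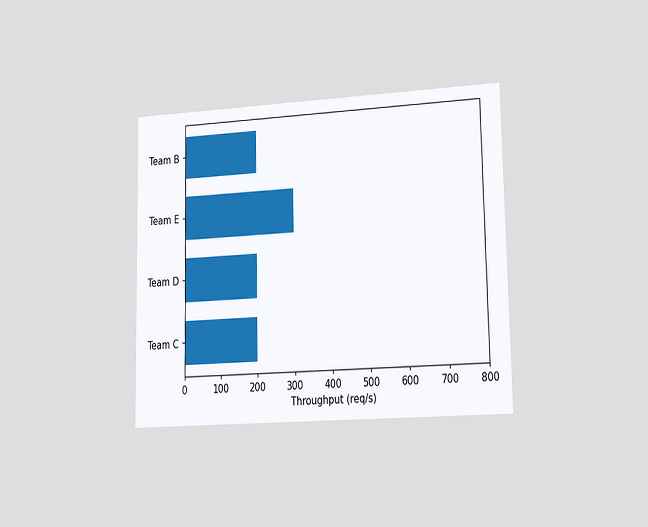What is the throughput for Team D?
The chart is viewed slightly from the right. Reading along the chart's x-axis, the Team D bar reaches 200req/s.

200req/s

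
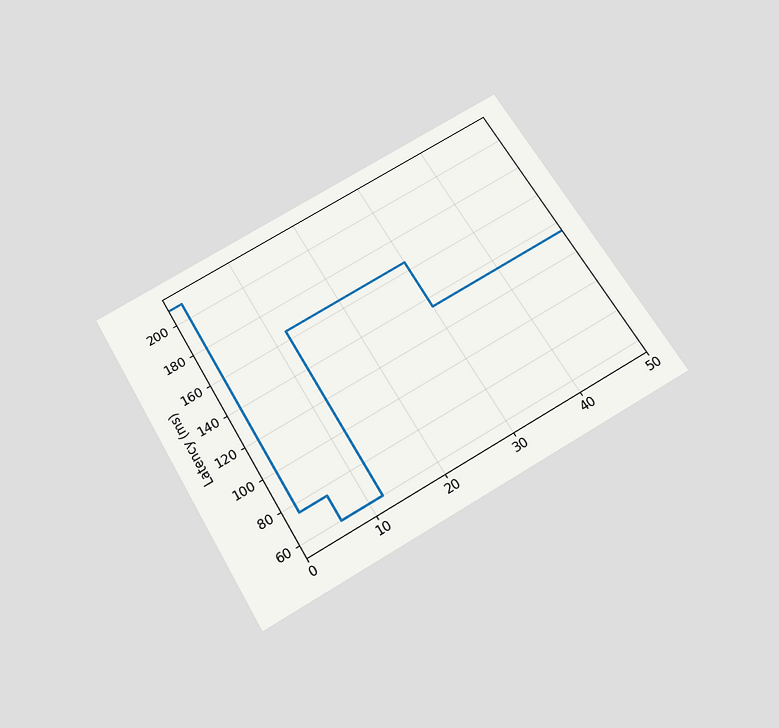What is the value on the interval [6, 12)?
The chart is tilted about 30° counter-clockwise and viewed slightly from below. On [6, 12) the step sits at 60ms.

60ms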